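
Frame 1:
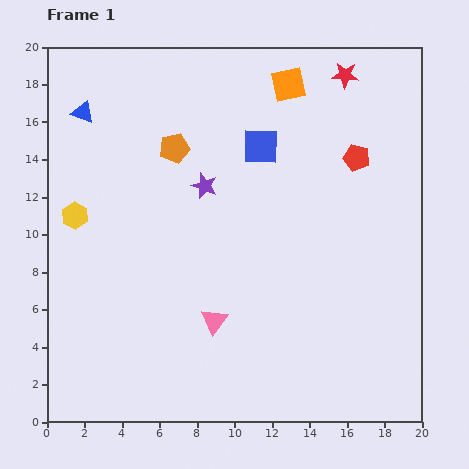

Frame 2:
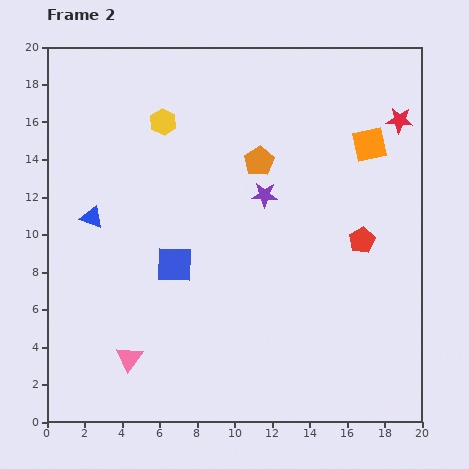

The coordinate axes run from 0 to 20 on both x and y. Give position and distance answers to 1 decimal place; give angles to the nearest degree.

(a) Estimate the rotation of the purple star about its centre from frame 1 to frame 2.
17° counter-clockwise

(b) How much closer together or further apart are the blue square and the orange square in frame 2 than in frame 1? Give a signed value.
+8.6

Distance in frame 1: 3.6. Distance in frame 2: 12.2.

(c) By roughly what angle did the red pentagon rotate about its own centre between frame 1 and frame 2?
28° clockwise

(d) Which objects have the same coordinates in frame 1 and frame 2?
none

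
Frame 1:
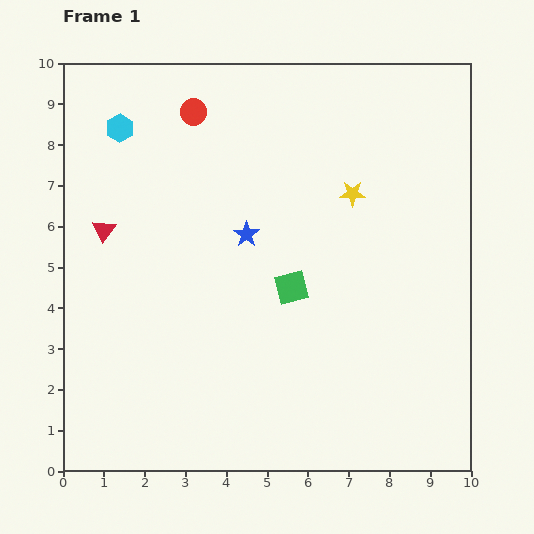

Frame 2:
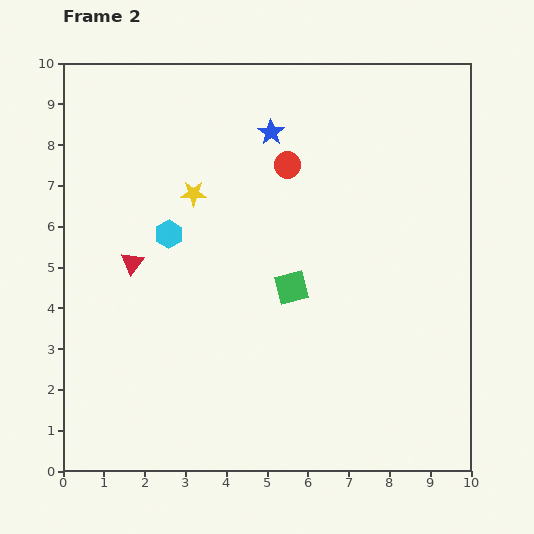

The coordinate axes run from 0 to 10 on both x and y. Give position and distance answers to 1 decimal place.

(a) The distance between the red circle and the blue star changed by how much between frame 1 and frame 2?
-2.4

Distance in frame 1: 3.3. Distance in frame 2: 0.9.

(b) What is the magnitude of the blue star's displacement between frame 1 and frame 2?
2.6

The blue star moved from (4.5, 5.8) to (5.1, 8.3), a distance of √(0.6² + 2.5²) ≈ 2.6.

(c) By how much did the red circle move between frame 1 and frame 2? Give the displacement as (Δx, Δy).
(2.3, -1.3)

The red circle was at (3.2, 8.8) in frame 1 and (5.5, 7.5) in frame 2.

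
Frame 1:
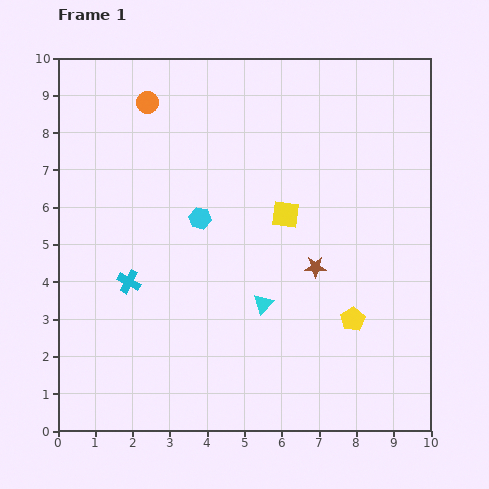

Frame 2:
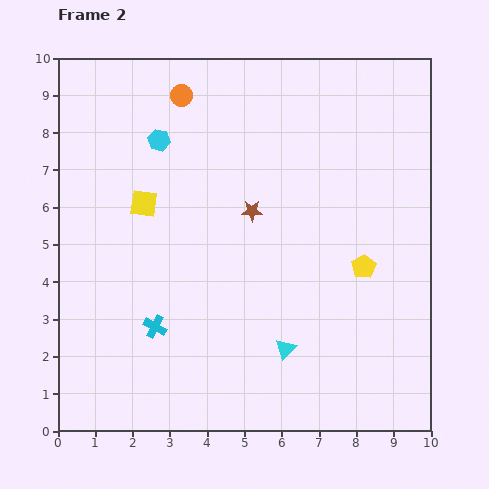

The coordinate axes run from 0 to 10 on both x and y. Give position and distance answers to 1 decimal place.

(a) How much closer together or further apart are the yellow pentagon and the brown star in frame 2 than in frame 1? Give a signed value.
+1.7

Distance in frame 1: 1.7. Distance in frame 2: 3.4.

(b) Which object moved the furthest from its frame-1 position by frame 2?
the yellow square

(moved 3.8; next 2.4)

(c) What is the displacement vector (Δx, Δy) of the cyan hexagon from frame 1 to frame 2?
(-1.1, 2.1)

The cyan hexagon was at (3.8, 5.7) in frame 1 and (2.7, 7.8) in frame 2.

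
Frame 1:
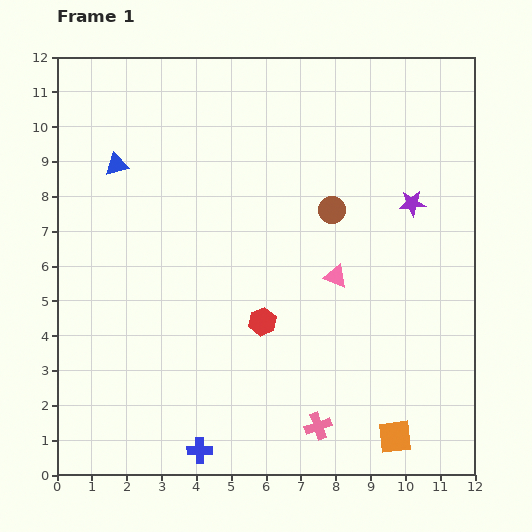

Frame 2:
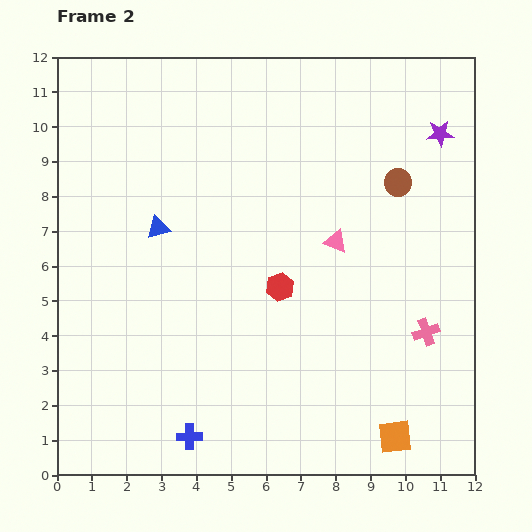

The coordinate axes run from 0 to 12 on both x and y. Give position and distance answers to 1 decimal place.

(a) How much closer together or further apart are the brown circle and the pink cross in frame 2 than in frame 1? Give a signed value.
-1.8

Distance in frame 1: 6.2. Distance in frame 2: 4.4.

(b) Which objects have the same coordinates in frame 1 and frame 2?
the orange square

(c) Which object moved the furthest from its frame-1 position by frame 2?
the pink cross

(moved 4.1; next 2.2)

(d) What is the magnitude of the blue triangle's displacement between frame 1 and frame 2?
2.2

The blue triangle moved from (1.7, 8.9) to (2.9, 7.1), a distance of √(1.2² + 1.8²) ≈ 2.2.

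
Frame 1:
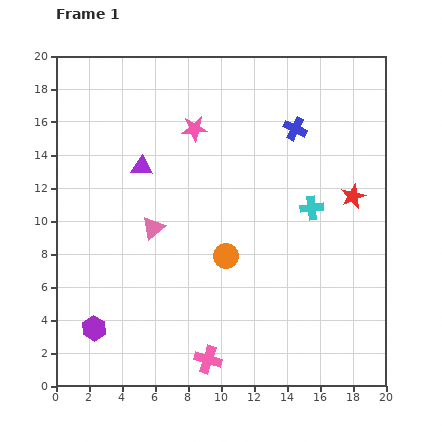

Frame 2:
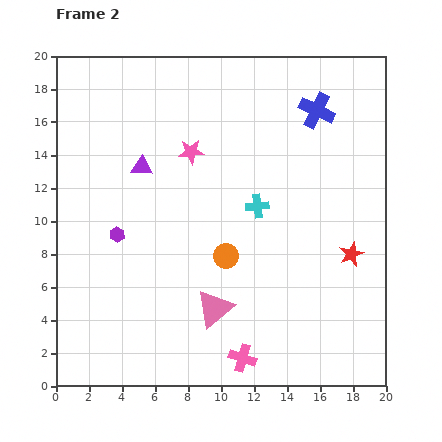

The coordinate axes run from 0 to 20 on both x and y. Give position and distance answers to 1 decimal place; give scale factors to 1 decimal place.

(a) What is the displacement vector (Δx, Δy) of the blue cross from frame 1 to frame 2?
(1.3, 1.1)

The blue cross was at (14.5, 15.6) in frame 1 and (15.8, 16.7) in frame 2.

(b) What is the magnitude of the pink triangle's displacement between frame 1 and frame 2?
6.1

The pink triangle moved from (5.9, 9.6) to (9.6, 4.7), a distance of √(3.7² + 4.9²) ≈ 6.1.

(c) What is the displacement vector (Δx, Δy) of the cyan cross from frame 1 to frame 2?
(-3.3, 0.1)

The cyan cross was at (15.5, 10.8) in frame 1 and (12.2, 10.9) in frame 2.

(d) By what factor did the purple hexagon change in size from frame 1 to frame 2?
0.6×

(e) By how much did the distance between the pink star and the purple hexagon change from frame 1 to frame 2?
-6.9

Distance in frame 1: 13.6. Distance in frame 2: 6.7.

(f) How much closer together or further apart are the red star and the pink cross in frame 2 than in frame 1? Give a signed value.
-4.1

Distance in frame 1: 13.2. Distance in frame 2: 9.1.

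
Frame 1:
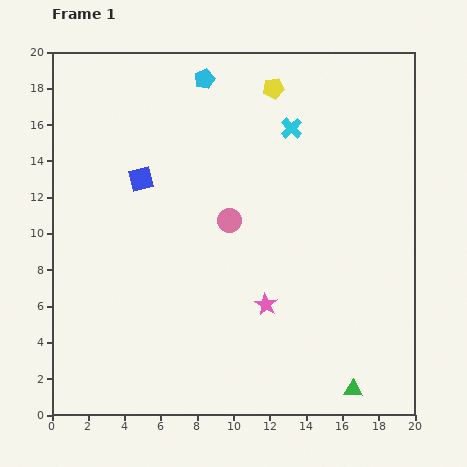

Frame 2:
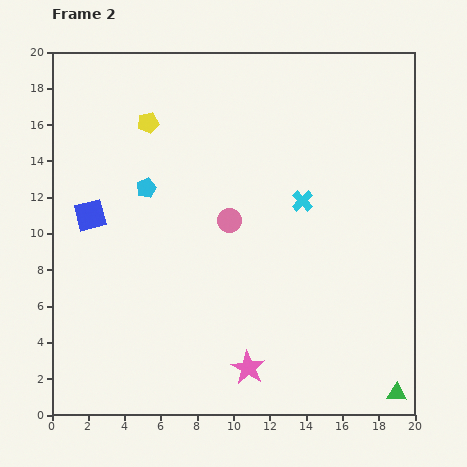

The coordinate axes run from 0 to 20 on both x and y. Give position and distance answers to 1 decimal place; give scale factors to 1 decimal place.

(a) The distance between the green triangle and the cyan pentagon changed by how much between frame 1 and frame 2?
-1.2

Distance in frame 1: 19.0. Distance in frame 2: 17.8.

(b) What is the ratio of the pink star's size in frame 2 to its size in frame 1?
1.5×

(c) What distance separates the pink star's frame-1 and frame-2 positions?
3.6

The pink star moved from (11.8, 6.1) to (10.8, 2.6), a distance of √(1.0² + 3.5²) ≈ 3.6.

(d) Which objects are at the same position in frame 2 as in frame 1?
the pink circle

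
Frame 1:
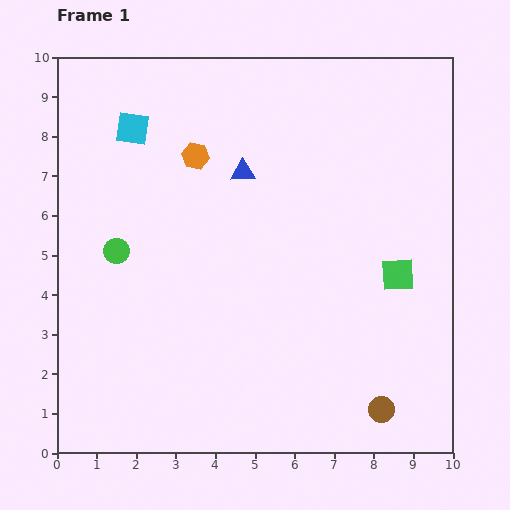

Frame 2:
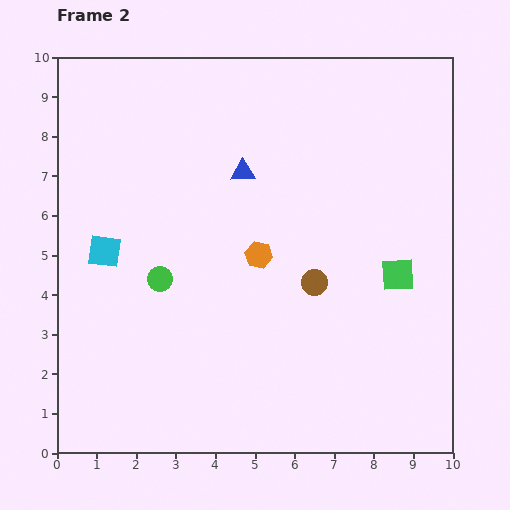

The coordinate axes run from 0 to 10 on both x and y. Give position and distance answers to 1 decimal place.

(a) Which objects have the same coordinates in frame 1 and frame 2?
the green square, the blue triangle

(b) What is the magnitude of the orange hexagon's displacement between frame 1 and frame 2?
3.0

The orange hexagon moved from (3.5, 7.5) to (5.1, 5.0), a distance of √(1.6² + 2.5²) ≈ 3.0.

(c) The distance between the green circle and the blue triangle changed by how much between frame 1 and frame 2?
-0.4

Distance in frame 1: 3.8. Distance in frame 2: 3.4.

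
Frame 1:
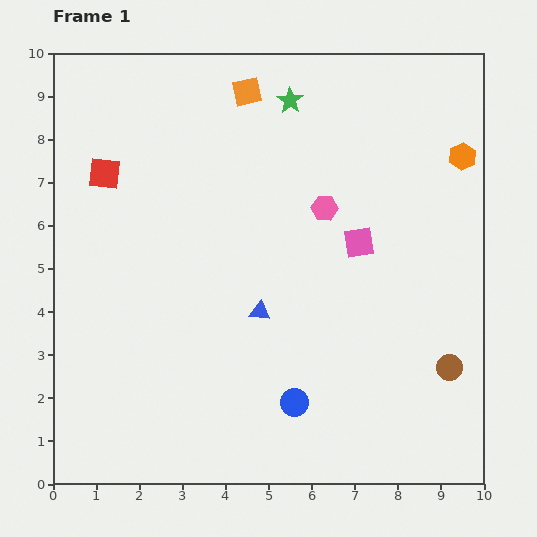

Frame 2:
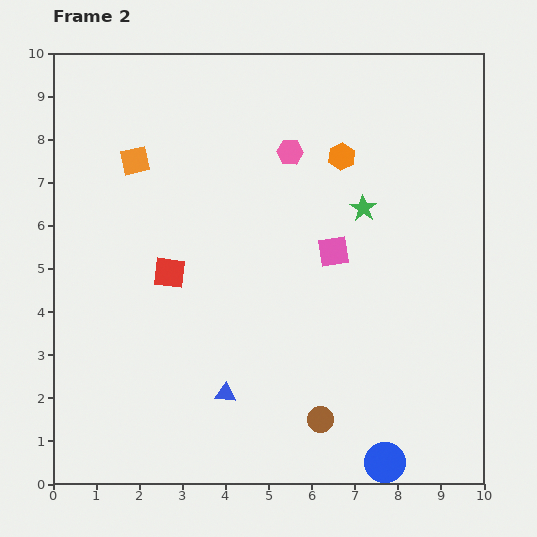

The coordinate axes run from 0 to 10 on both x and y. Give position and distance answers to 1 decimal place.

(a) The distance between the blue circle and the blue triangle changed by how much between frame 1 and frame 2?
+1.8

Distance in frame 1: 2.2. Distance in frame 2: 4.0.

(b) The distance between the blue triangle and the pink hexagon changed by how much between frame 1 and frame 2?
+3.0

Distance in frame 1: 2.8. Distance in frame 2: 5.8.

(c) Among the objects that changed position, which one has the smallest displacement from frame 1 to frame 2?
the pink square

(moved 0.6)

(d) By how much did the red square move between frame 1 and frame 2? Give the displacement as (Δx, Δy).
(1.5, -2.3)

The red square was at (1.2, 7.2) in frame 1 and (2.7, 4.9) in frame 2.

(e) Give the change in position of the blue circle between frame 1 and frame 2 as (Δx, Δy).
(2.1, -1.4)

The blue circle was at (5.6, 1.9) in frame 1 and (7.7, 0.5) in frame 2.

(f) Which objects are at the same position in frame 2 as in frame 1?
none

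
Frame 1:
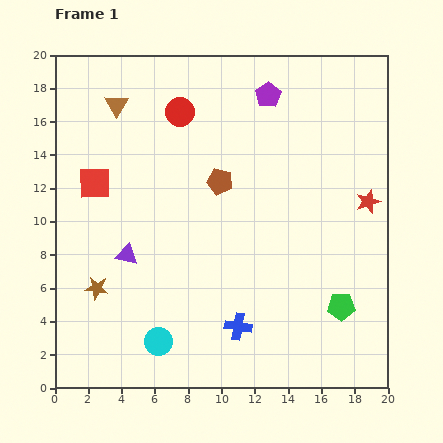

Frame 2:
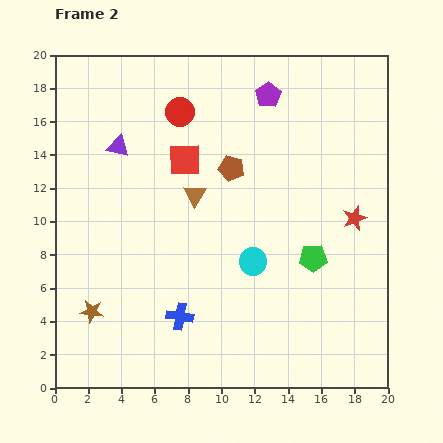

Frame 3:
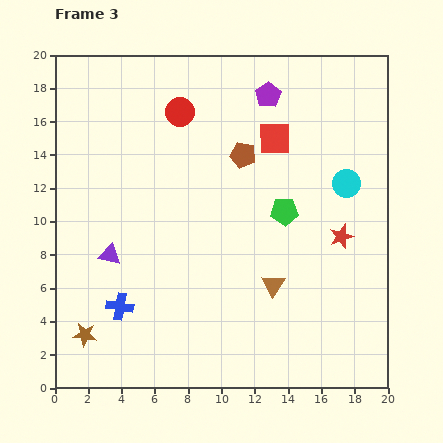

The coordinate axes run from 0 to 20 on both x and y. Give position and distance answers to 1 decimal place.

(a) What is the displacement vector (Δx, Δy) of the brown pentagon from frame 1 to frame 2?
(0.7, 0.8)

The brown pentagon was at (9.9, 12.4) in frame 1 and (10.6, 13.2) in frame 2.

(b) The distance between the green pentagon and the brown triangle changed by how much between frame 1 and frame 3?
-13.6

Distance in frame 1: 18.1. Distance in frame 3: 4.5.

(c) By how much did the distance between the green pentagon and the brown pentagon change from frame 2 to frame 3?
-3.1

Distance in frame 2: 7.3. Distance in frame 3: 4.2.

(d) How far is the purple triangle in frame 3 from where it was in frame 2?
6.5

The purple triangle moved from (3.8, 14.5) to (3.3, 8.0), a distance of √(0.5² + 6.5²) ≈ 6.5.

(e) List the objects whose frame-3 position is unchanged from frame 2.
the red circle, the purple pentagon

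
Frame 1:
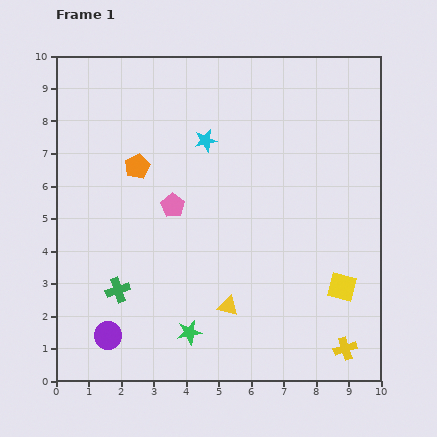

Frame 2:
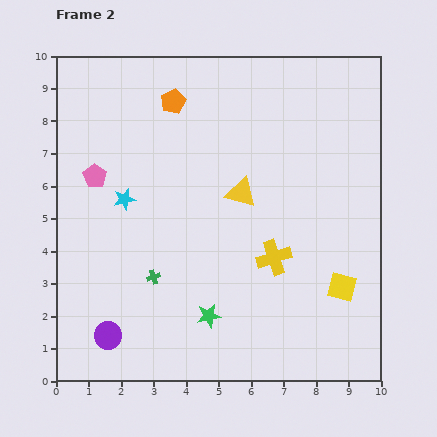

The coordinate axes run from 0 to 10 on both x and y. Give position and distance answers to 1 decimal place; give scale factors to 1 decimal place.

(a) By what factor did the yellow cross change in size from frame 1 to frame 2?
1.5×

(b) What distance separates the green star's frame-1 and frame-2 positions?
0.8

The green star moved from (4.1, 1.5) to (4.7, 2.0), a distance of √(0.6² + 0.5²) ≈ 0.8.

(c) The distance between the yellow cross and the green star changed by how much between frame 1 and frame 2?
-2.1

Distance in frame 1: 4.8. Distance in frame 2: 2.7.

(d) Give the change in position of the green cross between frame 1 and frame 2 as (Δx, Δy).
(1.1, 0.4)

The green cross was at (1.9, 2.8) in frame 1 and (3.0, 3.2) in frame 2.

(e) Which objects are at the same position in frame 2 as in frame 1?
the yellow square, the purple circle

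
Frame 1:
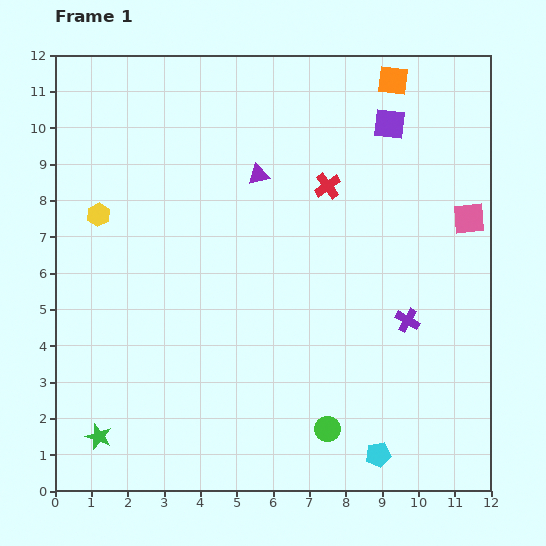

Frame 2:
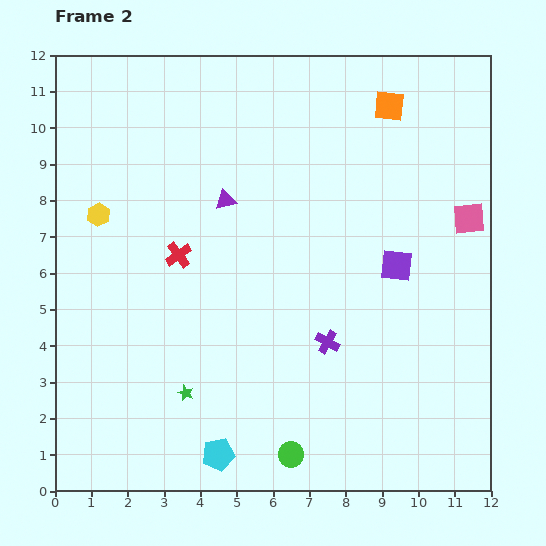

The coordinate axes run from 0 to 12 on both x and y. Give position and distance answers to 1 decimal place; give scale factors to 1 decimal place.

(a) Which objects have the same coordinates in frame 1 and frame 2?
the yellow hexagon, the pink square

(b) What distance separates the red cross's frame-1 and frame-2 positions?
4.5

The red cross moved from (7.5, 8.4) to (3.4, 6.5), a distance of √(4.1² + 1.9²) ≈ 4.5.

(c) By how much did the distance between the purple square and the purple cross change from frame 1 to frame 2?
-2.6

Distance in frame 1: 5.4. Distance in frame 2: 2.8.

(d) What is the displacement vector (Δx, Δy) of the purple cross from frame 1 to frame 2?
(-2.2, -0.6)

The purple cross was at (9.7, 4.7) in frame 1 and (7.5, 4.1) in frame 2.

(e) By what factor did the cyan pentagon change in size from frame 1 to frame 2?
1.3×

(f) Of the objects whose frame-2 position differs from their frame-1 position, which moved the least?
the orange square

(moved 0.7)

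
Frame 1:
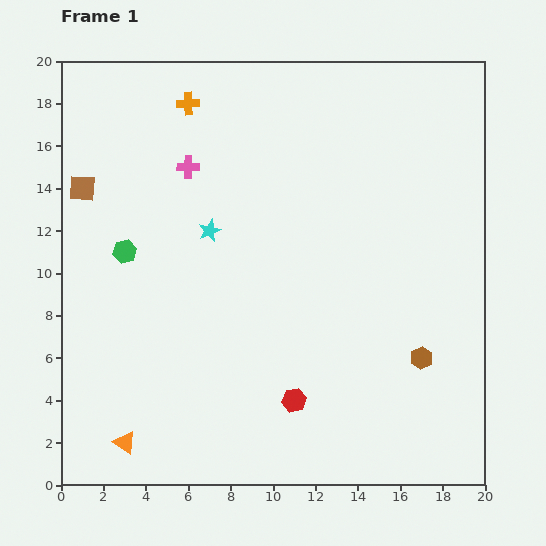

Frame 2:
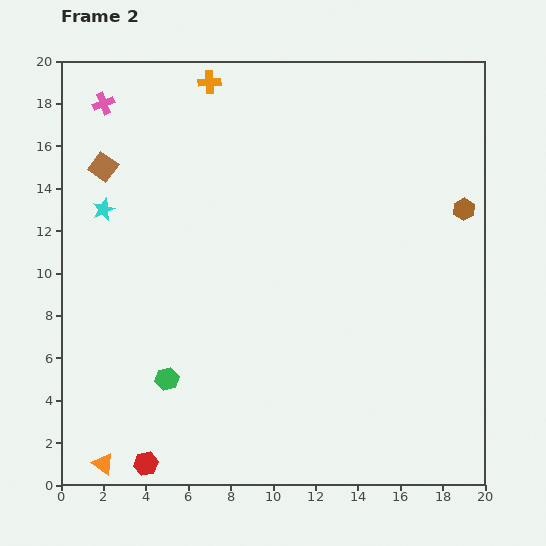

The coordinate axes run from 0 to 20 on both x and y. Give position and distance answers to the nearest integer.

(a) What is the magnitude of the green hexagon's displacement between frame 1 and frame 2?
6

The green hexagon moved from (3, 11) to (5, 5), a distance of √(2² + 6²) ≈ 6.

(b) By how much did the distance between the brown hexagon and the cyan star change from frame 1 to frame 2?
+5

Distance in frame 1: 12. Distance in frame 2: 17.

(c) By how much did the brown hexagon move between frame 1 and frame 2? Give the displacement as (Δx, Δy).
(2, 7)

The brown hexagon was at (17, 6) in frame 1 and (19, 13) in frame 2.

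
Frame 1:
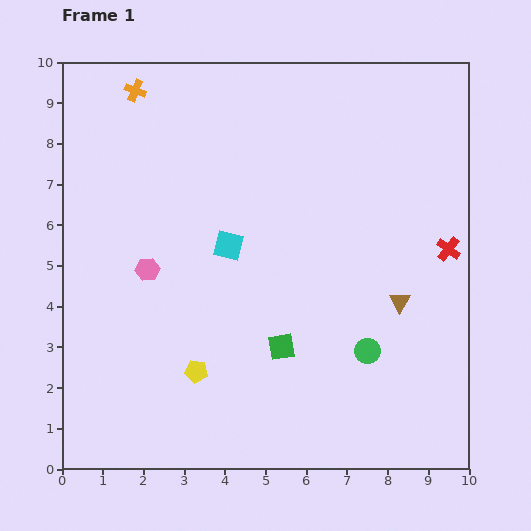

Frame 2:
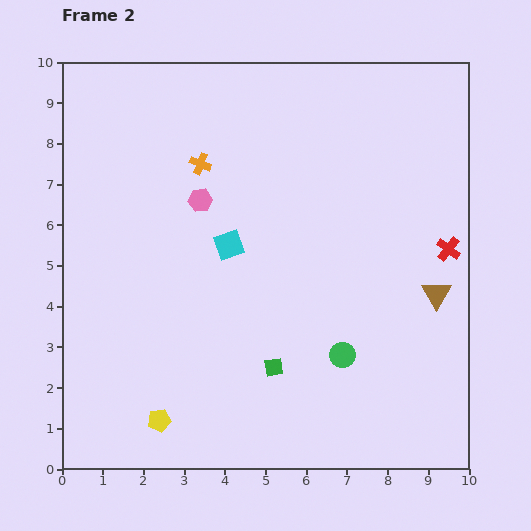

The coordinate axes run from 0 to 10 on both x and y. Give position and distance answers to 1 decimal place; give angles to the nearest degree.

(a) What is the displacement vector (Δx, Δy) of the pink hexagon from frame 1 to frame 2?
(1.3, 1.7)

The pink hexagon was at (2.1, 4.9) in frame 1 and (3.4, 6.6) in frame 2.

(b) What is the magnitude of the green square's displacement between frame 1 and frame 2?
0.5

The green square moved from (5.4, 3.0) to (5.2, 2.5), a distance of √(0.2² + 0.5²) ≈ 0.5.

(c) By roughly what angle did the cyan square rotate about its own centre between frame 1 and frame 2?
33° counter-clockwise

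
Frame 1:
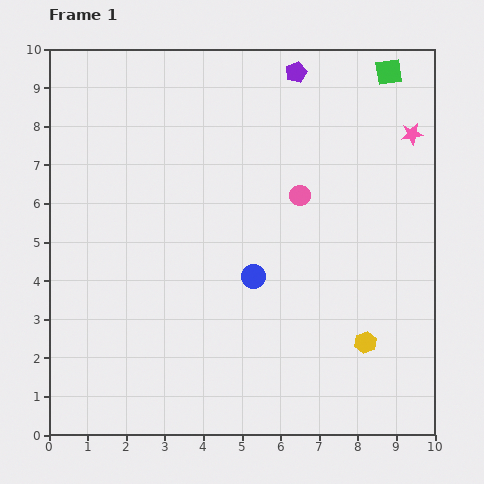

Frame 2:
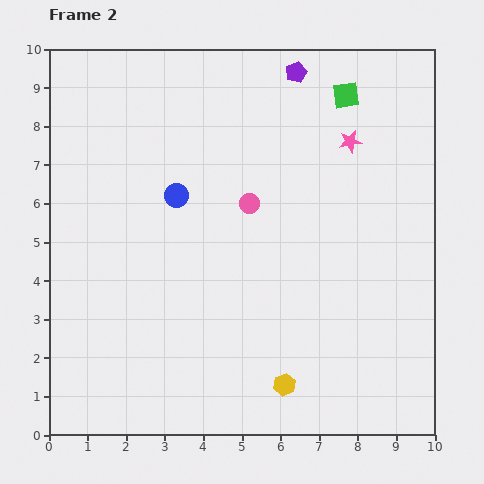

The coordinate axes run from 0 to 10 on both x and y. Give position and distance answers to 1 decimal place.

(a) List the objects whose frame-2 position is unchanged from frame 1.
the purple pentagon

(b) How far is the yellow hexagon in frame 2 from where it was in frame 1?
2.4

The yellow hexagon moved from (8.2, 2.4) to (6.1, 1.3), a distance of √(2.1² + 1.1²) ≈ 2.4.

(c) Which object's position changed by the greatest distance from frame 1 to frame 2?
the blue circle

(moved 2.9; next 2.4)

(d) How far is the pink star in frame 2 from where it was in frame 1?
1.6

The pink star moved from (9.4, 7.8) to (7.8, 7.6), a distance of √(1.6² + 0.2²) ≈ 1.6.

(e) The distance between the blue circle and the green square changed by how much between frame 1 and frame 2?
-1.3

Distance in frame 1: 6.4. Distance in frame 2: 5.1.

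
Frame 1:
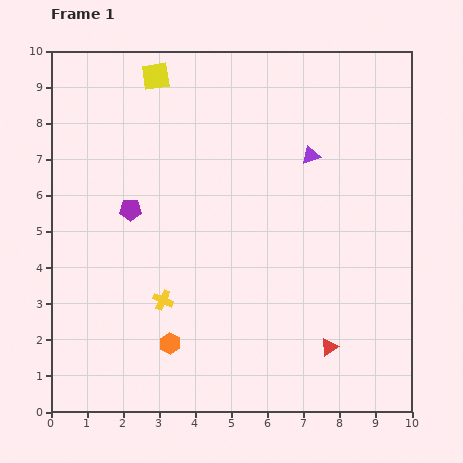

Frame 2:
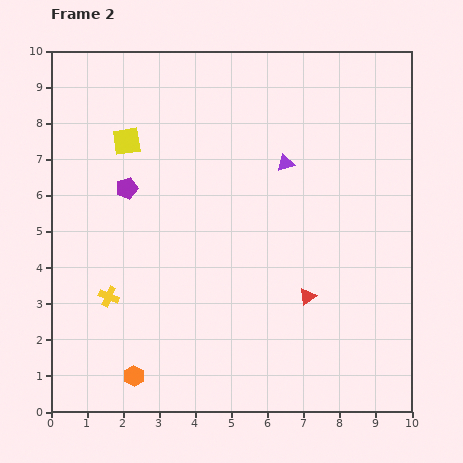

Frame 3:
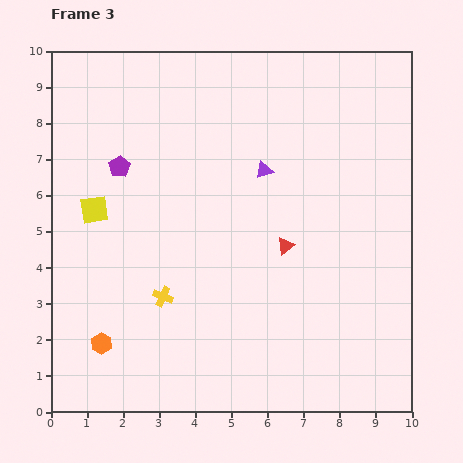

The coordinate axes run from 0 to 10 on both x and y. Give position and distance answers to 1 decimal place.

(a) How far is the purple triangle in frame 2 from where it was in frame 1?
0.7

The purple triangle moved from (7.2, 7.1) to (6.5, 6.9), a distance of √(0.7² + 0.2²) ≈ 0.7.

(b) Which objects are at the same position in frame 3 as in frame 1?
none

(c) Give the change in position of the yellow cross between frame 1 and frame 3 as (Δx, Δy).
(0.0, 0.1)

The yellow cross was at (3.1, 3.1) in frame 1 and (3.1, 3.2) in frame 3.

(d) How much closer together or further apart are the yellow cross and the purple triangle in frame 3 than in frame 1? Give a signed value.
-1.2

Distance in frame 1: 5.7. Distance in frame 3: 4.5.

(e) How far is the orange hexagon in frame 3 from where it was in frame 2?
1.3

The orange hexagon moved from (2.3, 1.0) to (1.4, 1.9), a distance of √(0.9² + 0.9²) ≈ 1.3.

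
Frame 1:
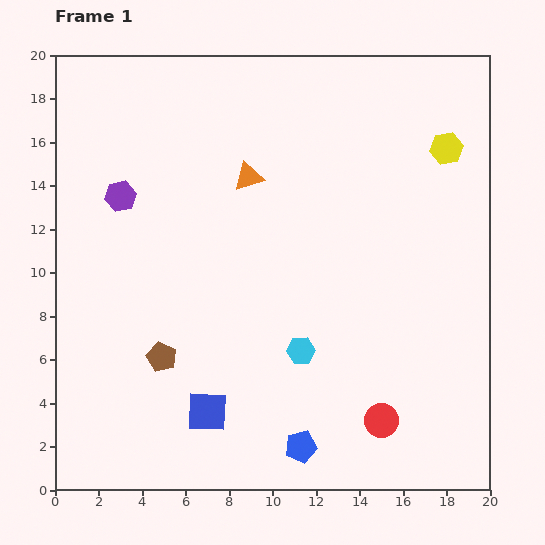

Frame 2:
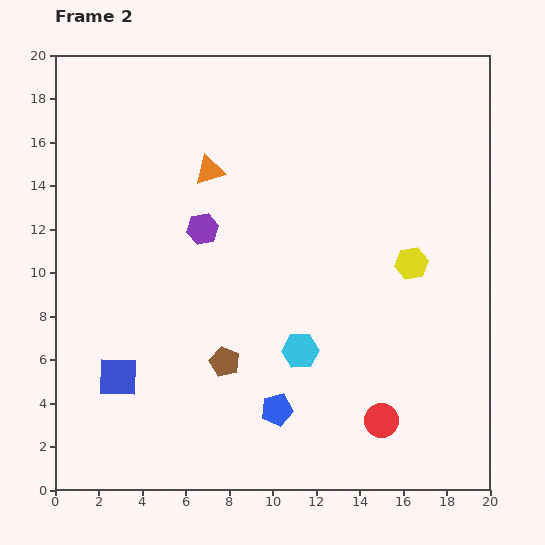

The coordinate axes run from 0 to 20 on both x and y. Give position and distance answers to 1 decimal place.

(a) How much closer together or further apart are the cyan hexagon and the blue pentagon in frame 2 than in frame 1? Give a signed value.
-1.5

Distance in frame 1: 4.4. Distance in frame 2: 2.9.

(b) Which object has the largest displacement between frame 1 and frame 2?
the yellow hexagon

(moved 5.5; next 4.4)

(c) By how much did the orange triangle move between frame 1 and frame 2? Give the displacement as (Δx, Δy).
(-1.8, 0.3)

The orange triangle was at (8.9, 14.4) in frame 1 and (7.1, 14.7) in frame 2.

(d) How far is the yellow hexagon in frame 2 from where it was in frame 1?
5.5

The yellow hexagon moved from (18.0, 15.7) to (16.4, 10.4), a distance of √(1.6² + 5.3²) ≈ 5.5.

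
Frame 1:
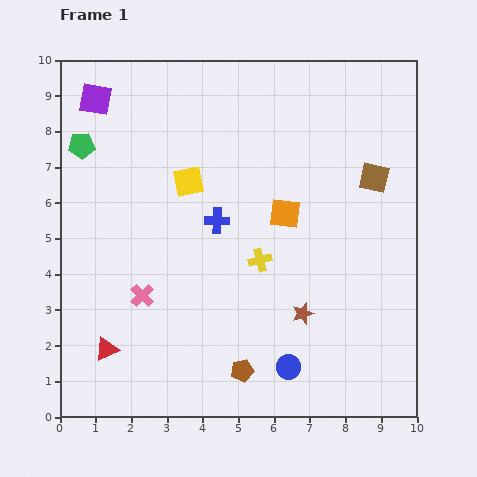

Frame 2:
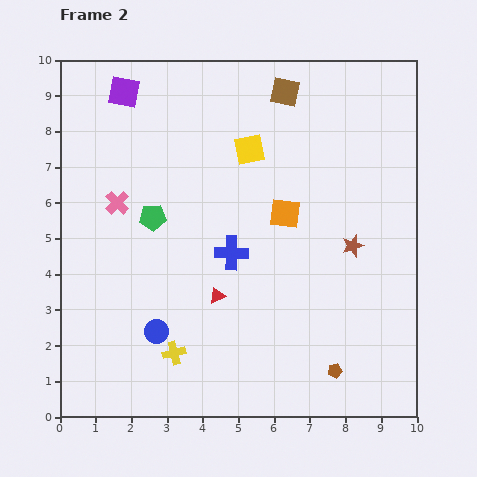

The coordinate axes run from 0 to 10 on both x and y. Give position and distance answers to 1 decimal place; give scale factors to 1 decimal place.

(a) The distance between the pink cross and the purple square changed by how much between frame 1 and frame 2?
-2.6

Distance in frame 1: 5.7. Distance in frame 2: 3.1.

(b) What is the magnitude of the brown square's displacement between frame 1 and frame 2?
3.5

The brown square moved from (8.8, 6.7) to (6.3, 9.1), a distance of √(2.5² + 2.4²) ≈ 3.5.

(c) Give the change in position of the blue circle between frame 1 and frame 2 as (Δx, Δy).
(-3.7, 1.0)

The blue circle was at (6.4, 1.4) in frame 1 and (2.7, 2.4) in frame 2.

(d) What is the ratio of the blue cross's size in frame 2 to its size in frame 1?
1.3×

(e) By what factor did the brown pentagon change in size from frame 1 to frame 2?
0.6×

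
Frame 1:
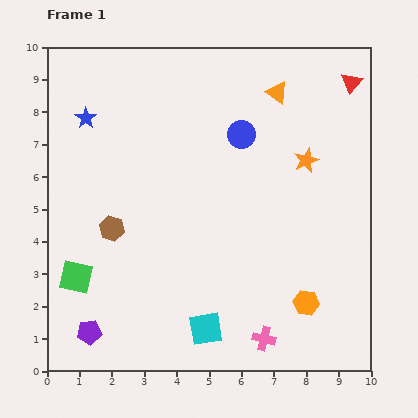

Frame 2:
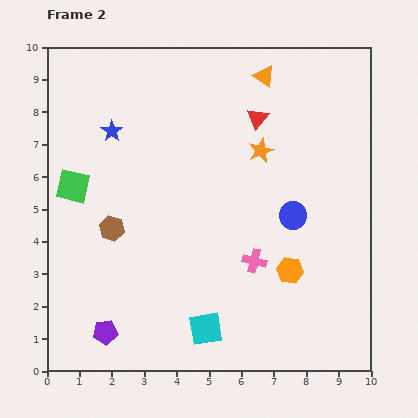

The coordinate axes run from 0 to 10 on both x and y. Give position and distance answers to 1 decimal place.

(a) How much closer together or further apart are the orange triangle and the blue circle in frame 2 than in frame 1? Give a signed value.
+2.7

Distance in frame 1: 1.7. Distance in frame 2: 4.4.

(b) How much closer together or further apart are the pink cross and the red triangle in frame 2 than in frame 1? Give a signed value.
-3.9

Distance in frame 1: 8.3. Distance in frame 2: 4.4.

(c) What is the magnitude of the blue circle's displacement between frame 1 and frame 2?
3.0

The blue circle moved from (6.0, 7.3) to (7.6, 4.8), a distance of √(1.6² + 2.5²) ≈ 3.0.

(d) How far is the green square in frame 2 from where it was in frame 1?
2.8

The green square moved from (0.9, 2.9) to (0.8, 5.7), a distance of √(0.1² + 2.8²) ≈ 2.8.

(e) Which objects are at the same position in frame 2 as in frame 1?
the brown hexagon, the cyan square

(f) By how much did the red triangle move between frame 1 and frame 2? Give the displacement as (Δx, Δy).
(-2.9, -1.1)

The red triangle was at (9.4, 8.9) in frame 1 and (6.5, 7.8) in frame 2.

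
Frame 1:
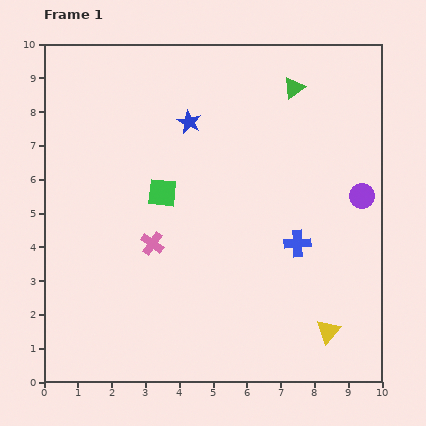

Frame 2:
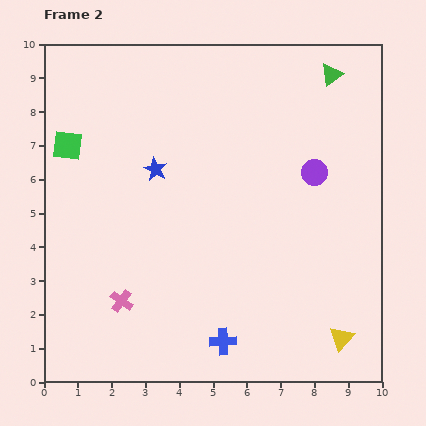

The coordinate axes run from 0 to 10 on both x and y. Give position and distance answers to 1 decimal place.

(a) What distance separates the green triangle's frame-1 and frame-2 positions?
1.2

The green triangle moved from (7.4, 8.7) to (8.5, 9.1), a distance of √(1.1² + 0.4²) ≈ 1.2.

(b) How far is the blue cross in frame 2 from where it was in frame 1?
3.6

The blue cross moved from (7.5, 4.1) to (5.3, 1.2), a distance of √(2.2² + 2.9²) ≈ 3.6.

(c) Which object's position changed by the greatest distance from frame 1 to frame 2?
the blue cross

(moved 3.6; next 3.1)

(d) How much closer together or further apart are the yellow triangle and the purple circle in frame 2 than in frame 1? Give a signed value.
+0.9

Distance in frame 1: 4.1. Distance in frame 2: 5.0.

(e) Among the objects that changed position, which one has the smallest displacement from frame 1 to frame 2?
the yellow triangle

(moved 0.4)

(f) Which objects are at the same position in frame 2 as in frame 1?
none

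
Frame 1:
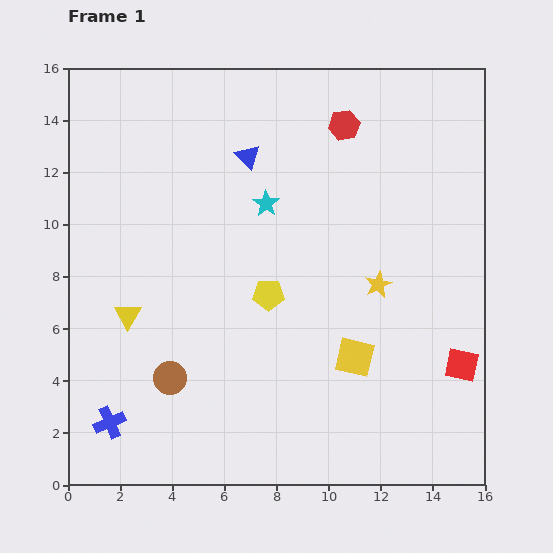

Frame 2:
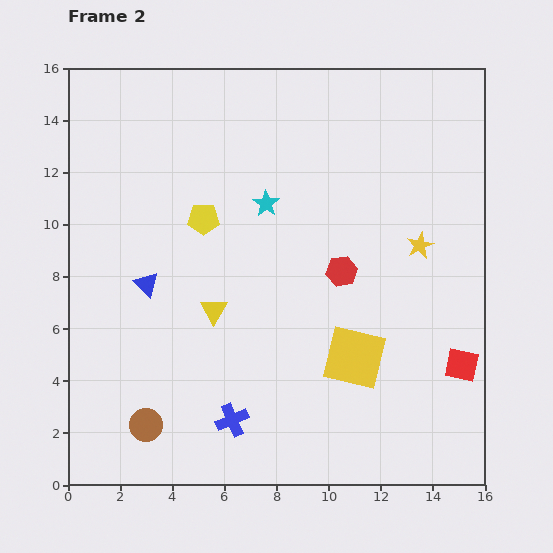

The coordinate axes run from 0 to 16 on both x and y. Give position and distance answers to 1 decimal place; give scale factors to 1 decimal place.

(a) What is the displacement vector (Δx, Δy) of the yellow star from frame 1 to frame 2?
(1.6, 1.5)

The yellow star was at (11.9, 7.7) in frame 1 and (13.5, 9.2) in frame 2.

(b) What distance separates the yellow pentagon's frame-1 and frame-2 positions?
3.8

The yellow pentagon moved from (7.7, 7.3) to (5.2, 10.2), a distance of √(2.5² + 2.9²) ≈ 3.8.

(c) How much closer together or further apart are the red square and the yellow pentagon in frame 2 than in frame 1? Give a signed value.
+3.5

Distance in frame 1: 7.9. Distance in frame 2: 11.4.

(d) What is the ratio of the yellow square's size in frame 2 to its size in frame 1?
1.6×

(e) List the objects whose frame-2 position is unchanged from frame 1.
the cyan star, the red square, the yellow square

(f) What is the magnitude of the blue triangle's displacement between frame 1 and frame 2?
6.3

The blue triangle moved from (6.9, 12.6) to (3.0, 7.7), a distance of √(3.9² + 4.9²) ≈ 6.3.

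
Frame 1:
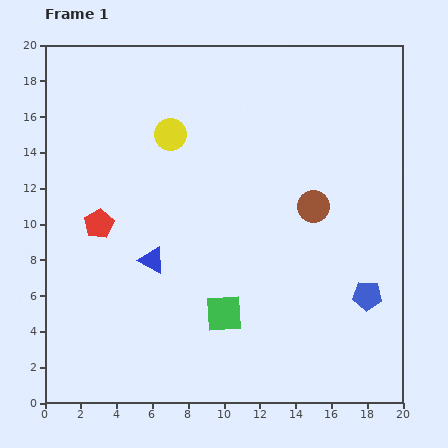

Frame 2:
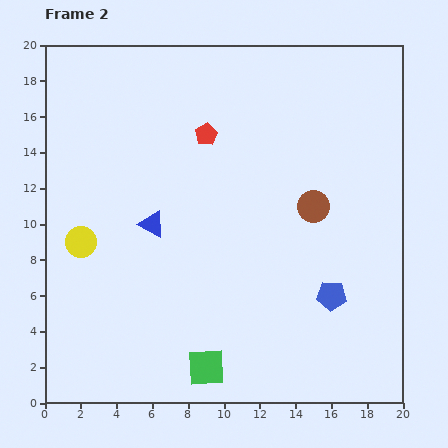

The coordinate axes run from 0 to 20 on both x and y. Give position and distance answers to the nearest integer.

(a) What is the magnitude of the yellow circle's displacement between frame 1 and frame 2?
8

The yellow circle moved from (7, 15) to (2, 9), a distance of √(5² + 6²) ≈ 8.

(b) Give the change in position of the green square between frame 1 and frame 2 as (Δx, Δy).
(-1, -3)

The green square was at (10, 5) in frame 1 and (9, 2) in frame 2.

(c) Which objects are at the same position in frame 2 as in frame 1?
the brown circle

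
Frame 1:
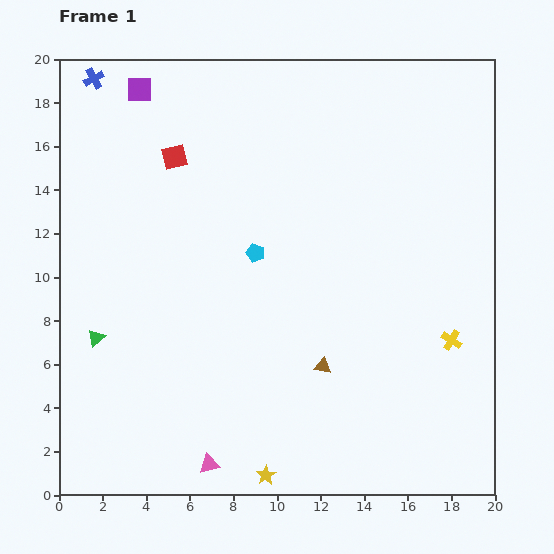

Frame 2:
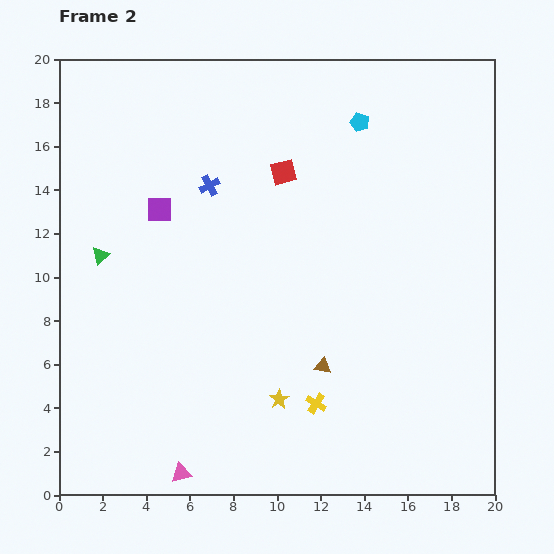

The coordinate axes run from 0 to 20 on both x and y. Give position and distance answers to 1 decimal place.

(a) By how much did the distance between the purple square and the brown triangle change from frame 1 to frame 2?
-4.8

Distance in frame 1: 15.2. Distance in frame 2: 10.4.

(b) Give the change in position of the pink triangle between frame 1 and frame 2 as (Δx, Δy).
(-1.3, -0.4)

The pink triangle was at (6.9, 1.4) in frame 1 and (5.6, 1.0) in frame 2.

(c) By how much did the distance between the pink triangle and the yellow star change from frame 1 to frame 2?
+3.0

Distance in frame 1: 2.6. Distance in frame 2: 5.6.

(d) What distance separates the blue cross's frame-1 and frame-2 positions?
7.2

The blue cross moved from (1.6, 19.1) to (6.9, 14.2), a distance of √(5.3² + 4.9²) ≈ 7.2.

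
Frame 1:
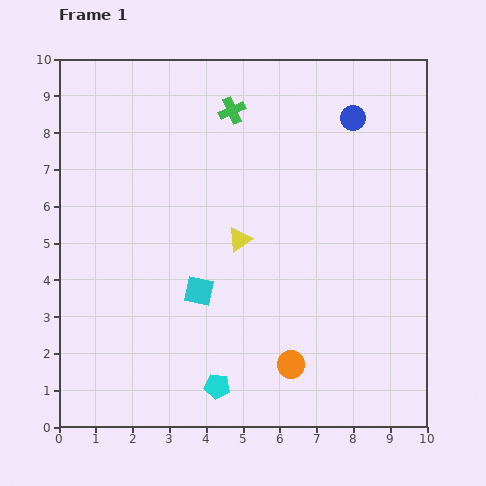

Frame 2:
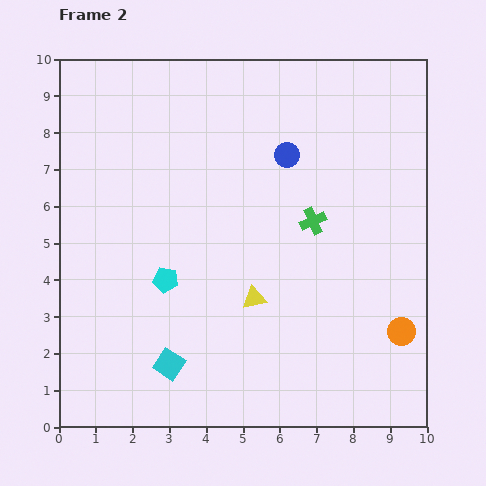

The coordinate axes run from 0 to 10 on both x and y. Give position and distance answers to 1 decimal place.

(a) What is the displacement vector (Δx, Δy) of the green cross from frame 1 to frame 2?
(2.2, -3.0)

The green cross was at (4.7, 8.6) in frame 1 and (6.9, 5.6) in frame 2.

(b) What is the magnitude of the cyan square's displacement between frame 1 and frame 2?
2.2

The cyan square moved from (3.8, 3.7) to (3.0, 1.7), a distance of √(0.8² + 2.0²) ≈ 2.2.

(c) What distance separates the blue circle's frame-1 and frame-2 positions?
2.1

The blue circle moved from (8.0, 8.4) to (6.2, 7.4), a distance of √(1.8² + 1.0²) ≈ 2.1.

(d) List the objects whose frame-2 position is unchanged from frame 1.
none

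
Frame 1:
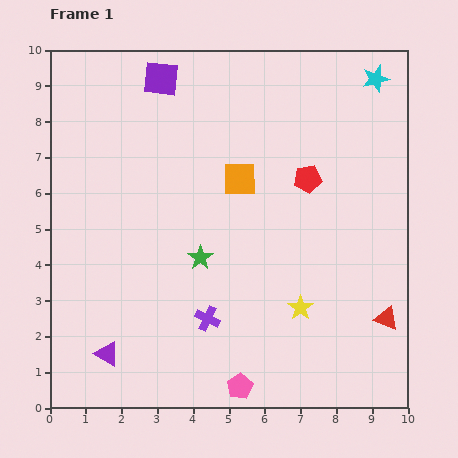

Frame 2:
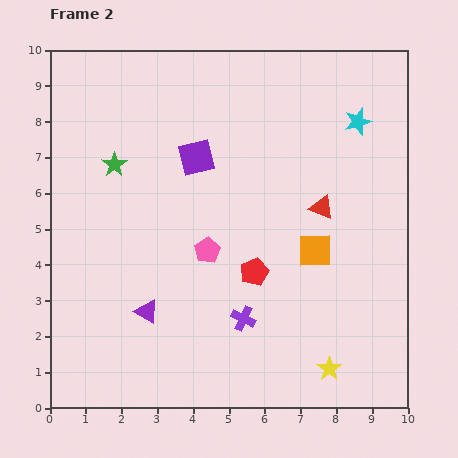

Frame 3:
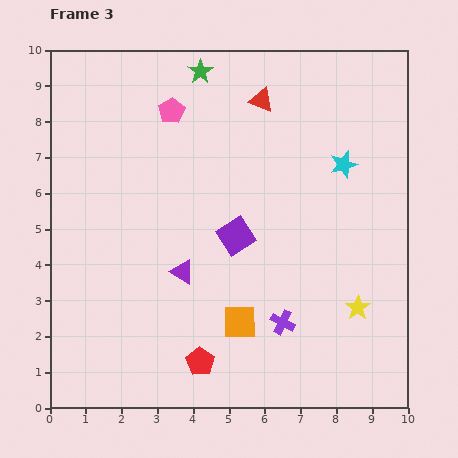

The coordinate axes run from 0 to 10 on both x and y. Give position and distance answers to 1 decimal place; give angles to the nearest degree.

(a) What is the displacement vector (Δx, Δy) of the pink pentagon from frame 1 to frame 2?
(-0.9, 3.8)

The pink pentagon was at (5.3, 0.6) in frame 1 and (4.4, 4.4) in frame 2.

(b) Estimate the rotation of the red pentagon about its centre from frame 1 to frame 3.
30° counter-clockwise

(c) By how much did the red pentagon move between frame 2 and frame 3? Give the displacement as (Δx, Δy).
(-1.5, -2.5)

The red pentagon was at (5.7, 3.8) in frame 2 and (4.2, 1.3) in frame 3.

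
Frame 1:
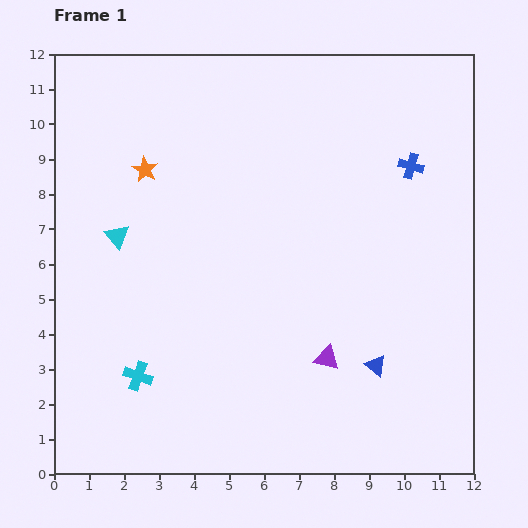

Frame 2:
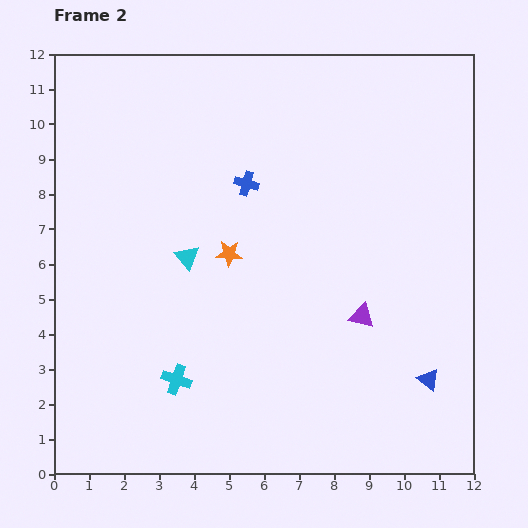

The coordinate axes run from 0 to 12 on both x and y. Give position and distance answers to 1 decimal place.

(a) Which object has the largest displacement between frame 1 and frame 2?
the blue cross

(moved 4.7; next 3.4)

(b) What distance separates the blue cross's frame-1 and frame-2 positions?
4.7

The blue cross moved from (10.2, 8.8) to (5.5, 8.3), a distance of √(4.7² + 0.5²) ≈ 4.7.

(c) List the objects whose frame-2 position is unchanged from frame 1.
none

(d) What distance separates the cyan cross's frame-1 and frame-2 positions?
1.1

The cyan cross moved from (2.4, 2.8) to (3.5, 2.7), a distance of √(1.1² + 0.1²) ≈ 1.1.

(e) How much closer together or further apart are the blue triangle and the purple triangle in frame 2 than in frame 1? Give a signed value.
+1.2

Distance in frame 1: 1.4. Distance in frame 2: 2.6.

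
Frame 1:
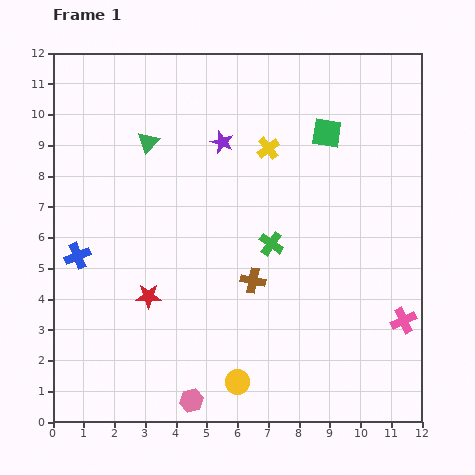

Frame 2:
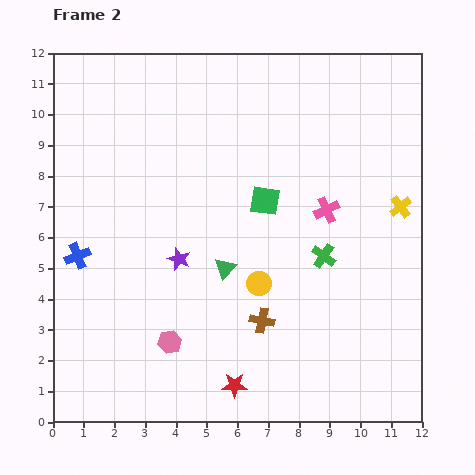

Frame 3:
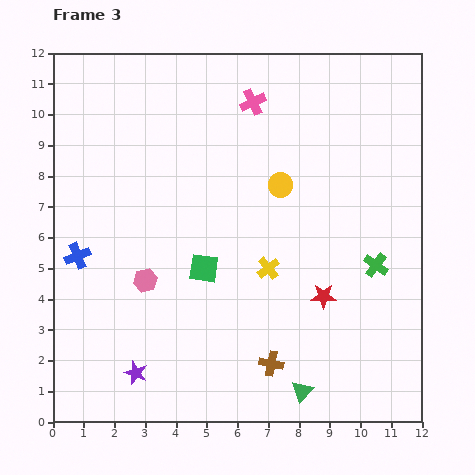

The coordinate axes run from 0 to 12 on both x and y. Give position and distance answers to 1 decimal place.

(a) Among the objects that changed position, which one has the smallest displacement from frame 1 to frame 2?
the brown cross

(moved 1.3)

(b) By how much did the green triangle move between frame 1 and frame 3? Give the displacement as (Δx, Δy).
(5.0, -8.1)

The green triangle was at (3.1, 9.1) in frame 1 and (8.1, 1.0) in frame 3.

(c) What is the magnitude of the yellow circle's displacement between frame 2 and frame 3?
3.3

The yellow circle moved from (6.7, 4.5) to (7.4, 7.7), a distance of √(0.7² + 3.2²) ≈ 3.3.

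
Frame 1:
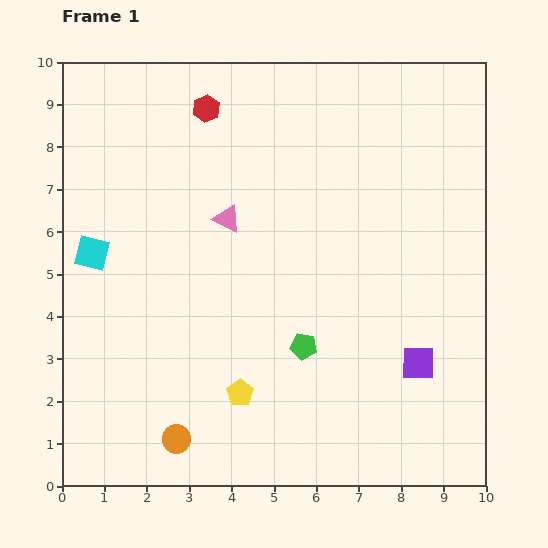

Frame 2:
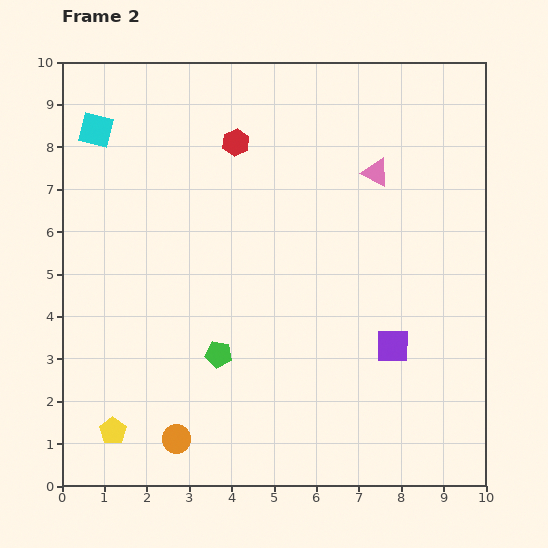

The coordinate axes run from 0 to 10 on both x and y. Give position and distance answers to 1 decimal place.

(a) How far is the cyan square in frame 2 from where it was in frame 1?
2.9

The cyan square moved from (0.7, 5.5) to (0.8, 8.4), a distance of √(0.1² + 2.9²) ≈ 2.9.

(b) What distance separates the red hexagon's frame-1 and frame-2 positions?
1.1

The red hexagon moved from (3.4, 8.9) to (4.1, 8.1), a distance of √(0.7² + 0.8²) ≈ 1.1.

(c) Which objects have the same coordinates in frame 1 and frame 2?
the orange circle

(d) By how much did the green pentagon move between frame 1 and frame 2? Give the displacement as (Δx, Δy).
(-2.0, -0.2)

The green pentagon was at (5.7, 3.3) in frame 1 and (3.7, 3.1) in frame 2.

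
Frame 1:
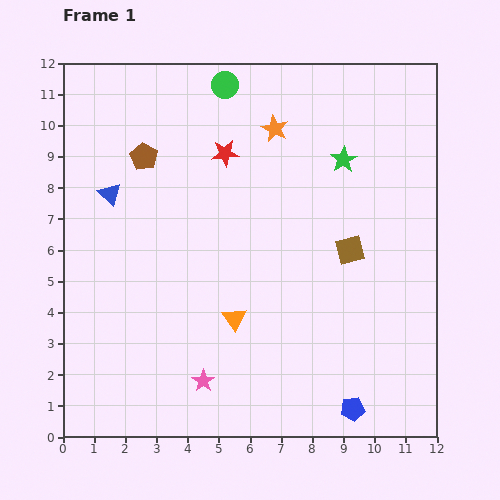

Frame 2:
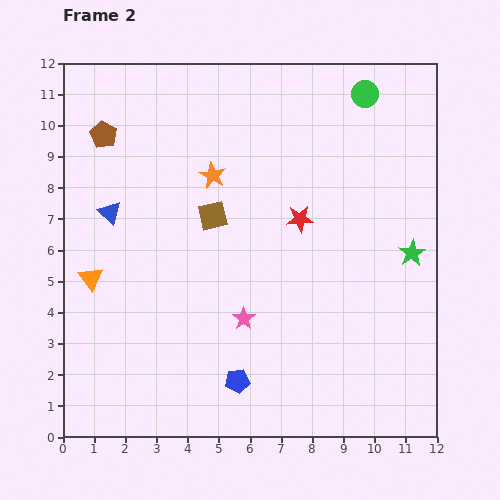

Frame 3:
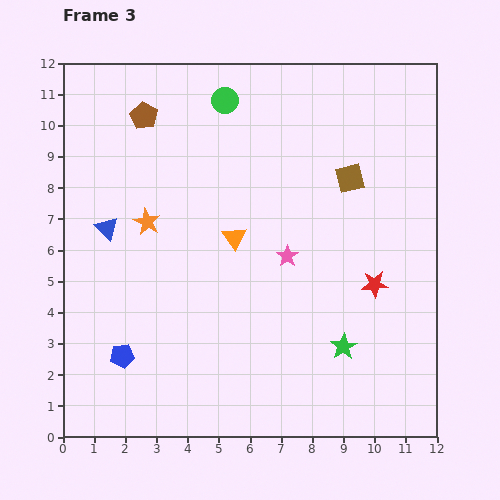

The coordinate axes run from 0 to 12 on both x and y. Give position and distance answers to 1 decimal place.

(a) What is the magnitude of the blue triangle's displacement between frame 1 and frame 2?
0.6

The blue triangle moved from (1.5, 7.8) to (1.5, 7.2), a distance of √(0.0² + 0.6²) ≈ 0.6.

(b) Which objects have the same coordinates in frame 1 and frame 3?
none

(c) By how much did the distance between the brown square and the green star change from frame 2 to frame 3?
-1.1

Distance in frame 2: 6.5. Distance in frame 3: 5.4.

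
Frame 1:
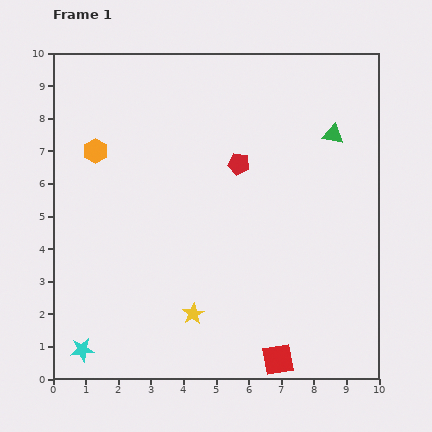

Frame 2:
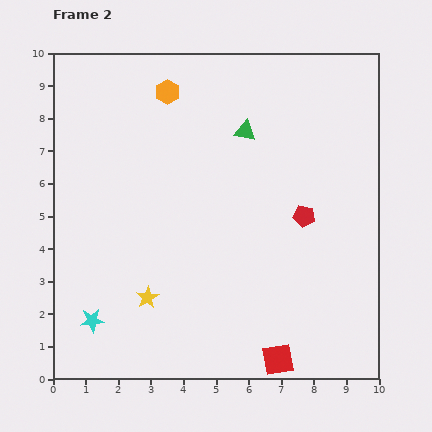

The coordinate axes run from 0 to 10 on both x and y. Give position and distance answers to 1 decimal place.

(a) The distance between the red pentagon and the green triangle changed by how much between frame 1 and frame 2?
+0.2

Distance in frame 1: 3.0. Distance in frame 2: 3.2.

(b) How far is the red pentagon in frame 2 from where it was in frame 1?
2.6

The red pentagon moved from (5.7, 6.6) to (7.7, 5.0), a distance of √(2.0² + 1.6²) ≈ 2.6.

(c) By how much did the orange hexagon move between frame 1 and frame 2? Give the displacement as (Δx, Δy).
(2.2, 1.8)

The orange hexagon was at (1.3, 7.0) in frame 1 and (3.5, 8.8) in frame 2.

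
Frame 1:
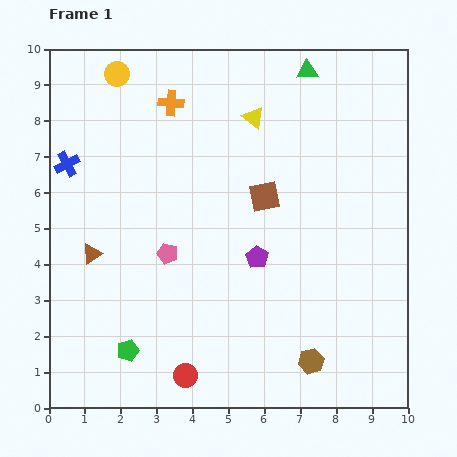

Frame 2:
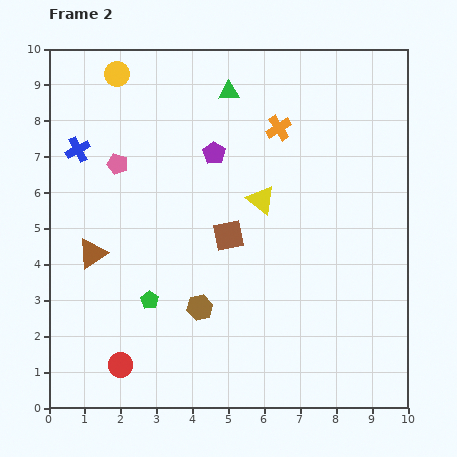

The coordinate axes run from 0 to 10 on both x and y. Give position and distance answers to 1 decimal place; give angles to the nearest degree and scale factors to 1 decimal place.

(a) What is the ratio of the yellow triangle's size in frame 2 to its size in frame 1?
1.3×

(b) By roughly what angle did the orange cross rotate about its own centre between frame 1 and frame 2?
36° counter-clockwise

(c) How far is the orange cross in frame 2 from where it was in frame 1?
3.1

The orange cross moved from (3.4, 8.5) to (6.4, 7.8), a distance of √(3.0² + 0.7²) ≈ 3.1.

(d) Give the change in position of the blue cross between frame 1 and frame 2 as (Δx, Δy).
(0.3, 0.4)

The blue cross was at (0.5, 6.8) in frame 1 and (0.8, 7.2) in frame 2.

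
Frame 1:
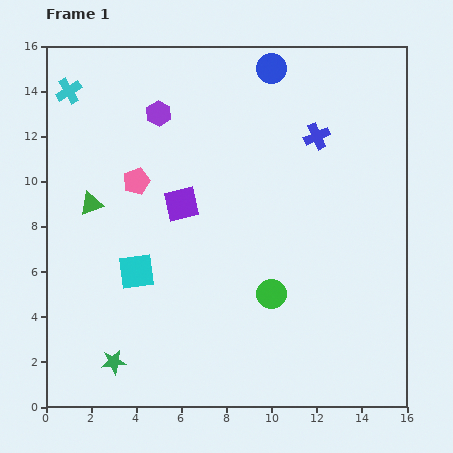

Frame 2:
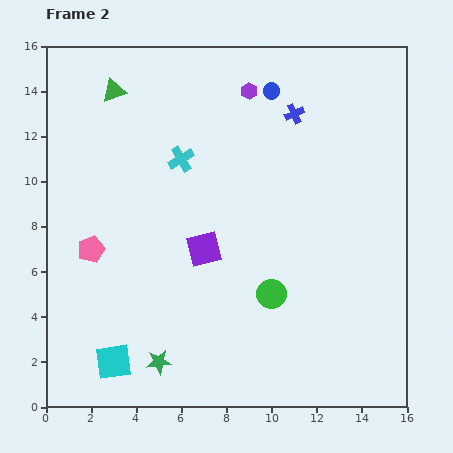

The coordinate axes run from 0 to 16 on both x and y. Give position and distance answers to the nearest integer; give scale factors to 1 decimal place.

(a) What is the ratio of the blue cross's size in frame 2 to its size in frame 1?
0.8×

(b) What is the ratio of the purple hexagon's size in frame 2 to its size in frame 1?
0.7×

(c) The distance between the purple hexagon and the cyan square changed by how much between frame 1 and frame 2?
+6

Distance in frame 1: 7. Distance in frame 2: 13.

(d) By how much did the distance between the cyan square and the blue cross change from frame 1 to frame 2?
+4

Distance in frame 1: 10. Distance in frame 2: 14.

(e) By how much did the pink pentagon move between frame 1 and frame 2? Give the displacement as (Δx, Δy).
(-2, -3)

The pink pentagon was at (4, 10) in frame 1 and (2, 7) in frame 2.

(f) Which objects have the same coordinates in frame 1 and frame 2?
the green circle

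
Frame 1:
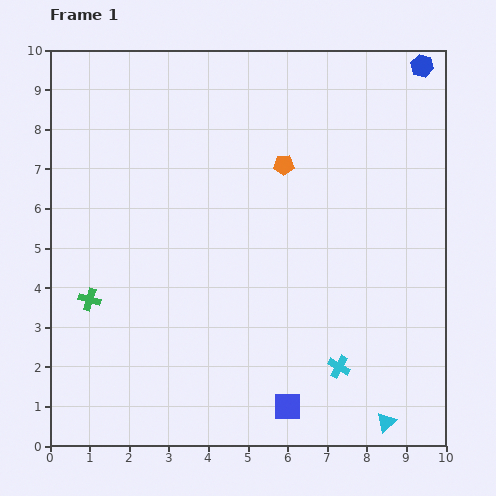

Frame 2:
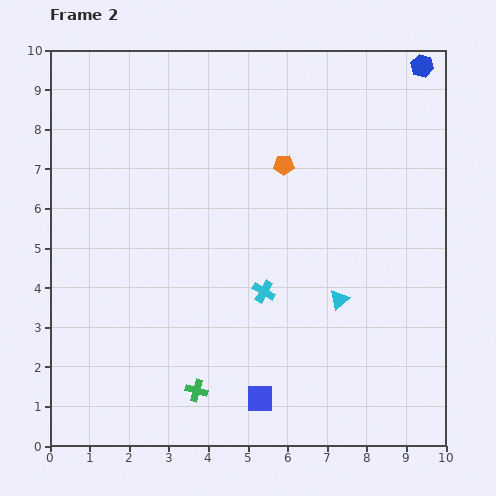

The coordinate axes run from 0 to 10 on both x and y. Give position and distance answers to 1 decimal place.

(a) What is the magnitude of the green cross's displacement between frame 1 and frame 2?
3.5

The green cross moved from (1.0, 3.7) to (3.7, 1.4), a distance of √(2.7² + 2.3²) ≈ 3.5.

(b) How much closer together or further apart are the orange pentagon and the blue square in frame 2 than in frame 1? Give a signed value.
-0.2

Distance in frame 1: 6.1. Distance in frame 2: 5.9.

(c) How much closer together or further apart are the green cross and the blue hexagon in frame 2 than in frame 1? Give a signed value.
-0.3

Distance in frame 1: 10.3. Distance in frame 2: 10.0.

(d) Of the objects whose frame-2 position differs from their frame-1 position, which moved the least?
the blue square

(moved 0.7)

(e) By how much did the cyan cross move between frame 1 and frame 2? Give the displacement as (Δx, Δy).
(-1.9, 1.9)

The cyan cross was at (7.3, 2.0) in frame 1 and (5.4, 3.9) in frame 2.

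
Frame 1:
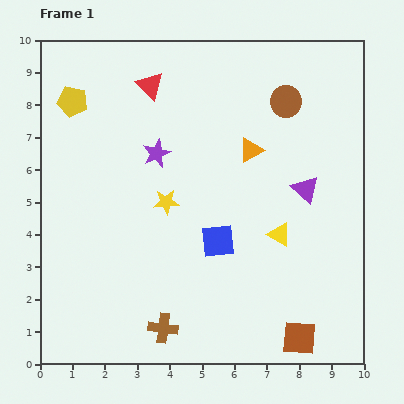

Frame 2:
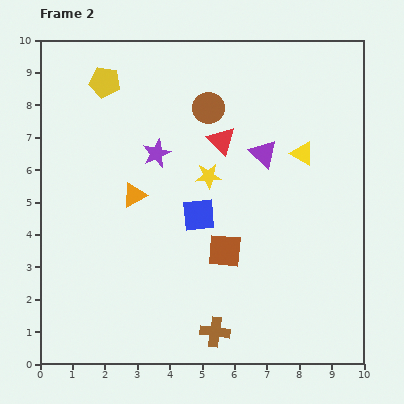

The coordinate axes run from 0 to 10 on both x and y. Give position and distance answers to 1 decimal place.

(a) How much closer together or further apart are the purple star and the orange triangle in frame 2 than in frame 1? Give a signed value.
-1.4

Distance in frame 1: 2.9. Distance in frame 2: 1.5.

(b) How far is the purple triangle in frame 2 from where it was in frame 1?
1.7

The purple triangle moved from (8.2, 5.4) to (6.9, 6.5), a distance of √(1.3² + 1.1²) ≈ 1.7.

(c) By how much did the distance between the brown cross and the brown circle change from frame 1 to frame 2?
-1.1

Distance in frame 1: 8.0. Distance in frame 2: 6.9.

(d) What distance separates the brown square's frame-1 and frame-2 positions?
3.5

The brown square moved from (8.0, 0.8) to (5.7, 3.5), a distance of √(2.3² + 2.7²) ≈ 3.5.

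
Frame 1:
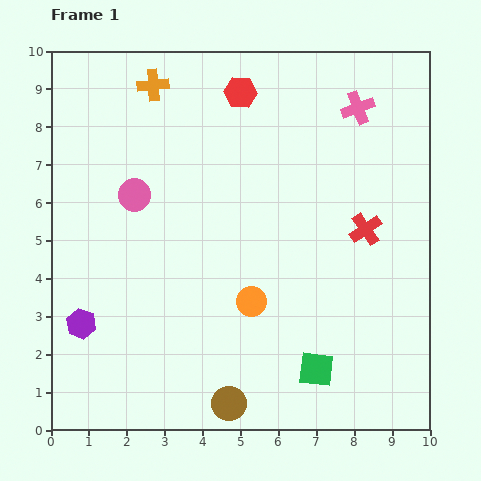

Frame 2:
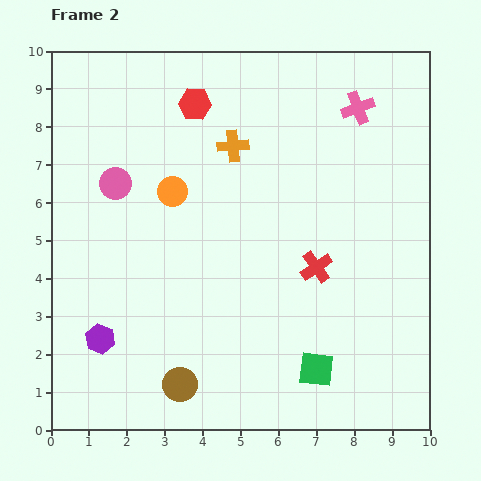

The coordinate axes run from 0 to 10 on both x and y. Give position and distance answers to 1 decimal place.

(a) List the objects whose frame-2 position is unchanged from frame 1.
the pink cross, the green square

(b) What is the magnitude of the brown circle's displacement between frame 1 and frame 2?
1.4

The brown circle moved from (4.7, 0.7) to (3.4, 1.2), a distance of √(1.3² + 0.5²) ≈ 1.4.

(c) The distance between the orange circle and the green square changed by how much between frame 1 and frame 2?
+3.5

Distance in frame 1: 2.5. Distance in frame 2: 6.0.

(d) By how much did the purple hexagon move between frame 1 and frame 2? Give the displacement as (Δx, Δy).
(0.5, -0.4)

The purple hexagon was at (0.8, 2.8) in frame 1 and (1.3, 2.4) in frame 2.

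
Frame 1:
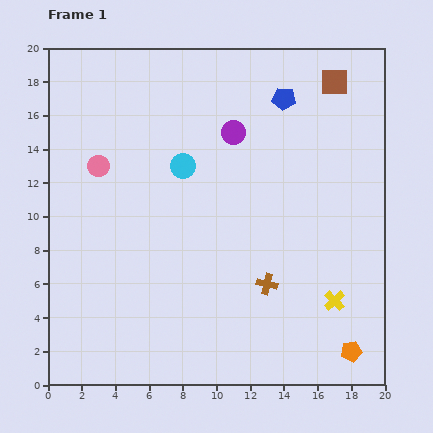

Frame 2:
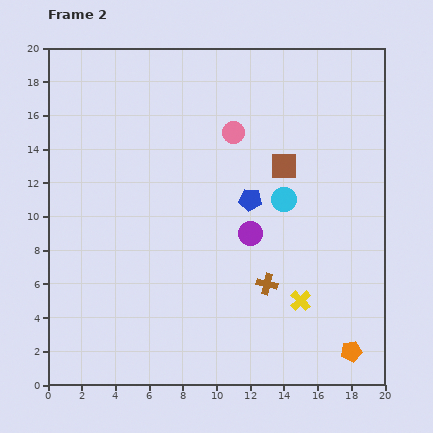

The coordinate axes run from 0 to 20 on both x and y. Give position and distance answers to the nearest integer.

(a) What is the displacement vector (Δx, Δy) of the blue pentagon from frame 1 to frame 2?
(-2, -6)

The blue pentagon was at (14, 17) in frame 1 and (12, 11) in frame 2.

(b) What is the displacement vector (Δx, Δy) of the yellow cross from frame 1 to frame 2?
(-2, 0)

The yellow cross was at (17, 5) in frame 1 and (15, 5) in frame 2.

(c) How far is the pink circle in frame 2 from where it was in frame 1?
8

The pink circle moved from (3, 13) to (11, 15), a distance of √(8² + 2²) ≈ 8.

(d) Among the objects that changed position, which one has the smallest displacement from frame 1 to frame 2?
the yellow cross

(moved 2)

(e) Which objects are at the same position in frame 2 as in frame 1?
the orange pentagon, the brown cross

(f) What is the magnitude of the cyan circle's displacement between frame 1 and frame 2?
6

The cyan circle moved from (8, 13) to (14, 11), a distance of √(6² + 2²) ≈ 6.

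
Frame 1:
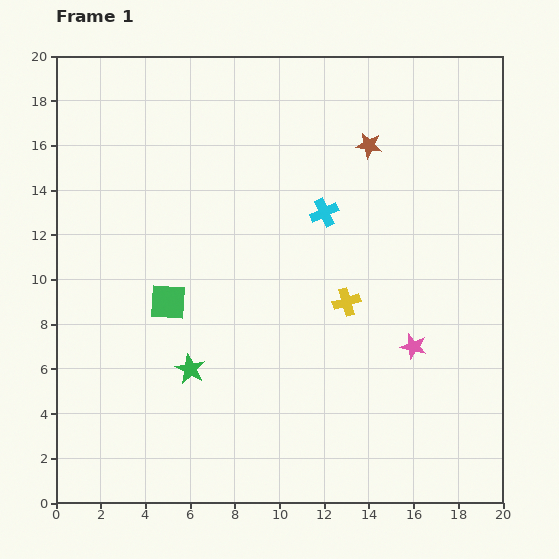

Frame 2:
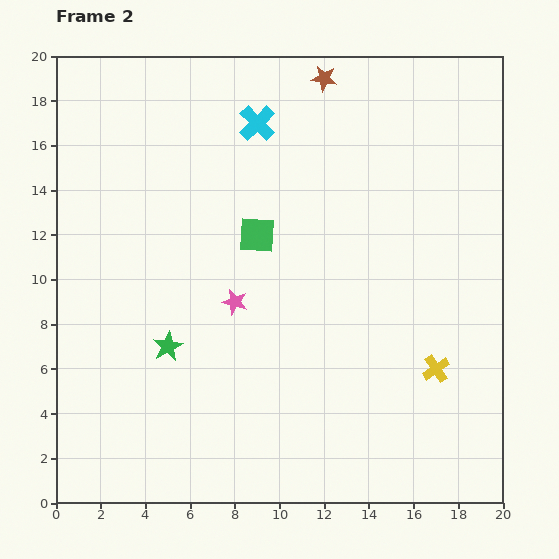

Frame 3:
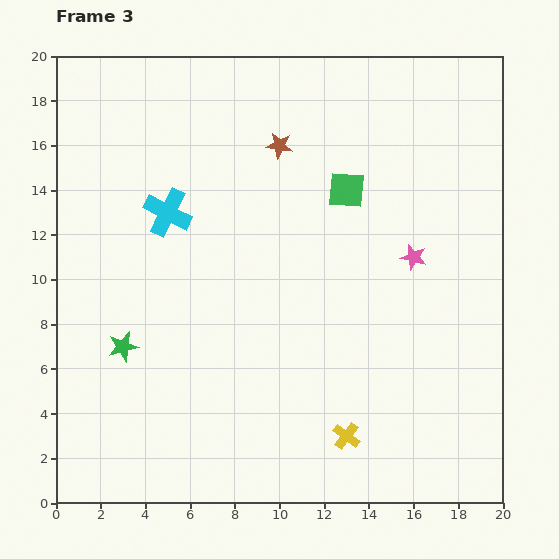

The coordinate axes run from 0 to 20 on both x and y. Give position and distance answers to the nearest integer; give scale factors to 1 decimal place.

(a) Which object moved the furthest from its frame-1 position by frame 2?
the pink star

(moved 8; next 5)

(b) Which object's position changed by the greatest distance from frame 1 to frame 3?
the green square

(moved 9; next 7)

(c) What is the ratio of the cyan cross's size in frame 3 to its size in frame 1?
1.7×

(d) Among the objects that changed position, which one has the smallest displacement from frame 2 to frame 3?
the green star

(moved 2)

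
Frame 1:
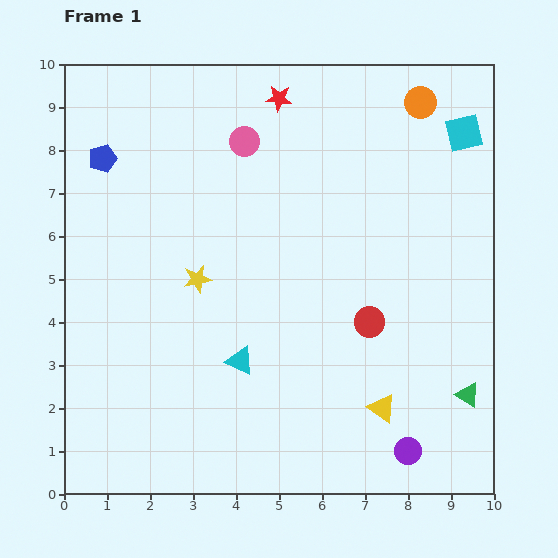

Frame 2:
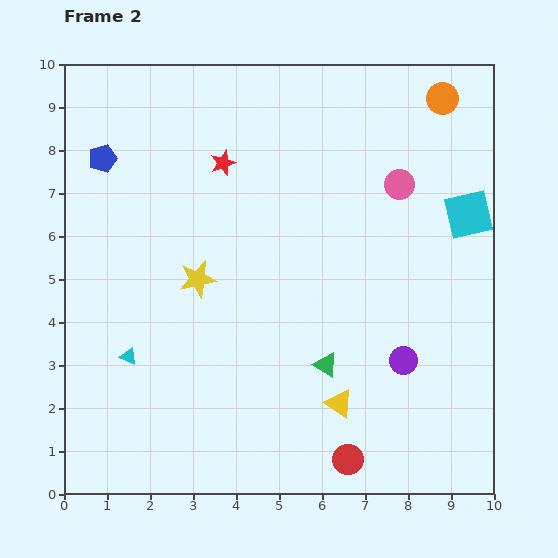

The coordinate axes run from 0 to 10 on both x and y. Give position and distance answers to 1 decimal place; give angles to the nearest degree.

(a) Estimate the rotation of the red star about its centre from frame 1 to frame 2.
24° counter-clockwise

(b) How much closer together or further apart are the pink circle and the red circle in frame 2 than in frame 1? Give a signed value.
+1.4

Distance in frame 1: 5.1. Distance in frame 2: 6.5.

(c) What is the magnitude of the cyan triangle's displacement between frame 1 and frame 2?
2.6

The cyan triangle moved from (4.1, 3.1) to (1.5, 3.2), a distance of √(2.6² + 0.1²) ≈ 2.6.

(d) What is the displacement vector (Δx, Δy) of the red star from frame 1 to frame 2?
(-1.3, -1.5)

The red star was at (5.0, 9.2) in frame 1 and (3.7, 7.7) in frame 2.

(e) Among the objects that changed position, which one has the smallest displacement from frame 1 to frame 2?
the orange circle

(moved 0.5)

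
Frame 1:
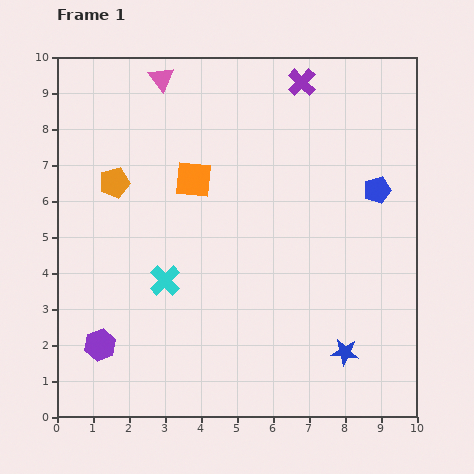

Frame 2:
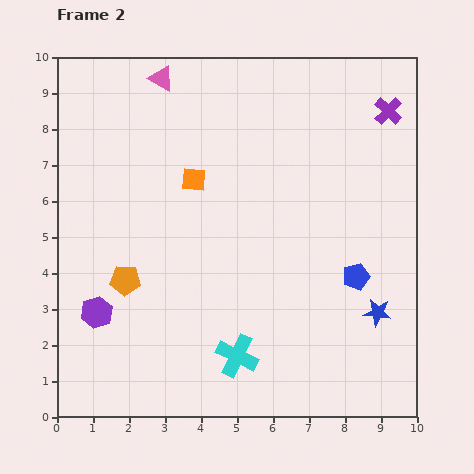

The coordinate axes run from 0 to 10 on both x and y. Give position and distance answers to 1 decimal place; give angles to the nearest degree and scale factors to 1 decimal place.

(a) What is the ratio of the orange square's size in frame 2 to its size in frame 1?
0.7×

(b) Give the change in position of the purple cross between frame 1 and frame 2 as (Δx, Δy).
(2.4, -0.8)

The purple cross was at (6.8, 9.3) in frame 1 and (9.2, 8.5) in frame 2.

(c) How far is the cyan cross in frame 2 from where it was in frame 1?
2.9

The cyan cross moved from (3.0, 3.8) to (5.0, 1.7), a distance of √(2.0² + 2.1²) ≈ 2.9.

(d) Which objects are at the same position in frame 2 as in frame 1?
the orange square, the pink triangle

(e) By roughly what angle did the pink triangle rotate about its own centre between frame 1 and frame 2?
25° counter-clockwise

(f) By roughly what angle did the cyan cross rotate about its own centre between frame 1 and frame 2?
20° counter-clockwise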